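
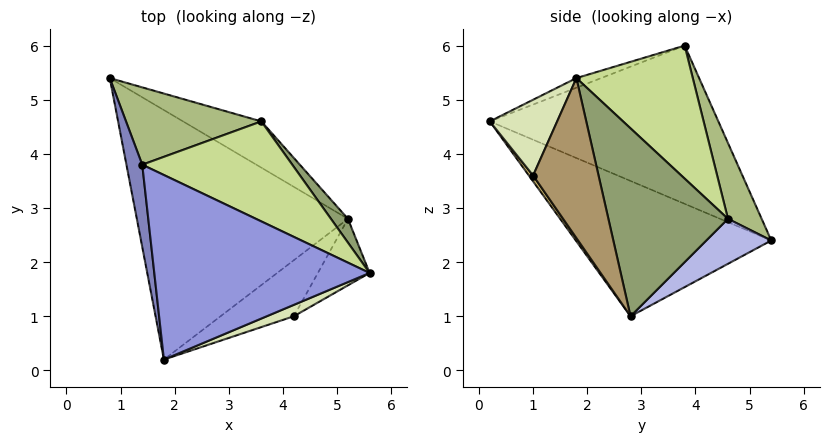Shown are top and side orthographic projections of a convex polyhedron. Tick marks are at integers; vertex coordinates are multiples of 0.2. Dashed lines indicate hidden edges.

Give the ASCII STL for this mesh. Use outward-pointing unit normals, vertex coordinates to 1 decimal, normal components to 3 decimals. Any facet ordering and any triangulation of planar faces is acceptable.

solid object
 facet normal -0.490 -0.418 -0.765
  outer loop
   vertex 5.2 2.8 1.0
   vertex 1.8 0.2 4.6
   vertex 0.8 5.4 2.4
  endloop
 endfacet
 facet normal -0.984 -0.148 0.098
  outer loop
   vertex 1.4 3.8 6.0
   vertex 0.8 5.4 2.4
   vertex 1.8 0.2 4.6
  endloop
 endfacet
 facet normal -0.042 -0.366 0.930
  outer loop
   vertex 1.4 3.8 6.0
   vertex 1.8 0.2 4.6
   vertex 5.6 1.8 5.4
  endloop
 endfacet
 facet normal 0.302 0.795 -0.526
  outer loop
   vertex 3.6 4.6 2.8
   vertex 5.2 2.8 1.0
   vertex 0.8 5.4 2.4
  endloop
 endfacet
 facet normal 0.780 0.622 0.071
  outer loop
   vertex 3.6 4.6 2.8
   vertex 5.6 1.8 5.4
   vertex 5.2 2.8 1.0
  endloop
 endfacet
 facet normal 0.206 0.906 0.368
  outer loop
   vertex 3.6 4.6 2.8
   vertex 0.8 5.4 2.4
   vertex 1.4 3.8 6.0
  endloop
 endfacet
 facet normal 0.431 0.760 0.486
  outer loop
   vertex 3.6 4.6 2.8
   vertex 1.4 3.8 6.0
   vertex 5.6 1.8 5.4
  endloop
 endfacet
 facet normal 0.362 -0.923 0.129
  outer loop
   vertex 4.2 1.0 3.6
   vertex 5.6 1.8 5.4
   vertex 1.8 0.2 4.6
  endloop
 endfacet
 facet normal 0.682 -0.697 -0.220
  outer loop
   vertex 4.2 1.0 3.6
   vertex 5.2 2.8 1.0
   vertex 5.6 1.8 5.4
  endloop
 endfacet
 facet normal 0.044 -0.829 -0.557
  outer loop
   vertex 4.2 1.0 3.6
   vertex 1.8 0.2 4.6
   vertex 5.2 2.8 1.0
  endloop
 endfacet
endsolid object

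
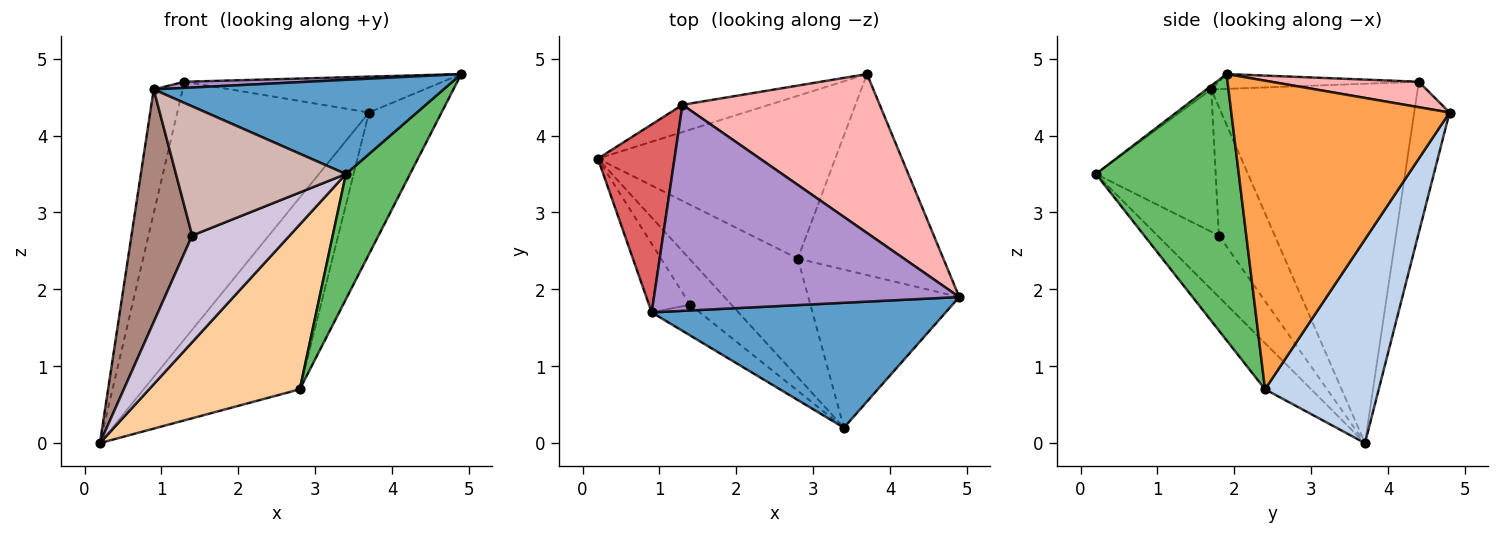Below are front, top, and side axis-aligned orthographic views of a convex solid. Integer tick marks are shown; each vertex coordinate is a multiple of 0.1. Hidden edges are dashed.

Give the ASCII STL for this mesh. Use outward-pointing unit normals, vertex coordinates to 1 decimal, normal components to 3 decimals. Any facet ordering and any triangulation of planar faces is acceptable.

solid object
 facet normal -0.010 -0.602 0.798
  outer loop
   vertex 0.9 1.7 4.6
   vertex 3.4 0.2 3.5
   vertex 4.9 1.9 4.8
  endloop
 endfacet
 facet normal 0.486 0.666 -0.566
  outer loop
   vertex 2.8 2.4 0.7
   vertex 0.2 3.7 0.0
   vertex 3.7 4.8 4.3
  endloop
 endfacet
 facet normal 0.866 0.288 -0.409
  outer loop
   vertex 2.8 2.4 0.7
   vertex 3.7 4.8 4.3
   vertex 4.9 1.9 4.8
  endloop
 endfacet
 facet normal -0.241 -0.788 -0.567
  outer loop
   vertex 2.8 2.4 0.7
   vertex 3.4 0.2 3.5
   vertex 0.2 3.7 0.0
  endloop
 endfacet
 facet normal 0.810 -0.364 -0.459
  outer loop
   vertex 2.8 2.4 0.7
   vertex 4.9 1.9 4.8
   vertex 3.4 0.2 3.5
  endloop
 endfacet
 facet normal -0.180 0.978 -0.103
  outer loop
   vertex 1.3 4.4 4.7
   vertex 3.7 4.8 4.3
   vertex 0.2 3.7 0.0
  endloop
 endfacet
 facet normal -0.969 0.136 0.207
  outer loop
   vertex 1.3 4.4 4.7
   vertex 0.2 3.7 0.0
   vertex 0.9 1.7 4.6
  endloop
 endfacet
 facet normal 0.125 0.219 0.968
  outer loop
   vertex 1.3 4.4 4.7
   vertex 4.9 1.9 4.8
   vertex 3.7 4.8 4.3
  endloop
 endfacet
 facet normal -0.048 -0.030 0.998
  outer loop
   vertex 1.3 4.4 4.7
   vertex 0.9 1.7 4.6
   vertex 4.9 1.9 4.8
  endloop
 endfacet
 facet normal -0.502 -0.796 -0.337
  outer loop
   vertex 1.4 1.8 2.7
   vertex 0.2 3.7 0.0
   vertex 3.4 0.2 3.5
  endloop
 endfacet
 facet normal -0.662 -0.719 -0.212
  outer loop
   vertex 1.4 1.8 2.7
   vertex 0.9 1.7 4.6
   vertex 0.2 3.7 0.0
  endloop
 endfacet
 facet normal -0.565 -0.802 -0.191
  outer loop
   vertex 1.4 1.8 2.7
   vertex 3.4 0.2 3.5
   vertex 0.9 1.7 4.6
  endloop
 endfacet
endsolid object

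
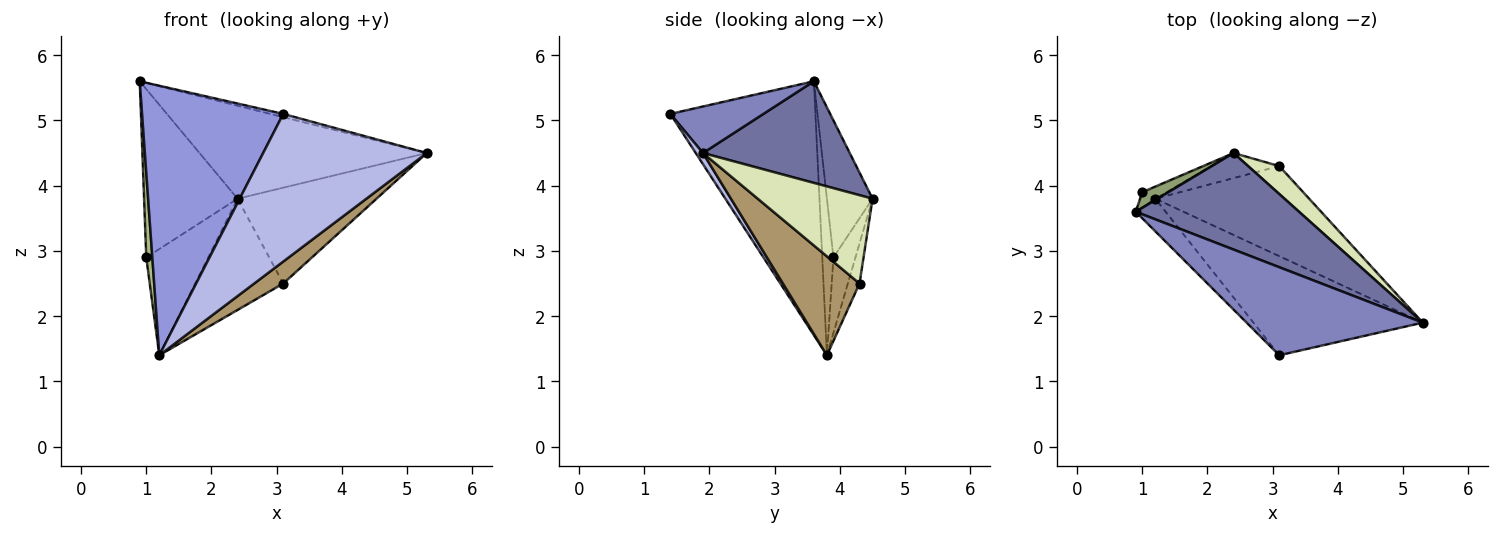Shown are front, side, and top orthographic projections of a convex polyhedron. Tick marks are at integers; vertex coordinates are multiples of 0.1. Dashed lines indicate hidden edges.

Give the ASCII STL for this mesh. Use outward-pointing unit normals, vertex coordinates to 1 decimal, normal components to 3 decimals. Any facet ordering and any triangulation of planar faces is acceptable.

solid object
 facet normal 0.409 0.633 0.657
  outer loop
   vertex 2.4 4.5 3.8
   vertex 0.9 3.6 5.6
   vertex 5.3 1.9 4.5
  endloop
 endfacet
 facet normal 0.255 0.036 0.966
  outer loop
   vertex 3.1 1.4 5.1
   vertex 5.3 1.9 4.5
   vertex 0.9 3.6 5.6
  endloop
 endfacet
 facet normal -0.714 -0.695 -0.084
  outer loop
   vertex 3.1 1.4 5.1
   vertex 0.9 3.6 5.6
   vertex 1.2 3.8 1.4
  endloop
 endfacet
 facet normal 0.037 -0.830 -0.557
  outer loop
   vertex 3.1 1.4 5.1
   vertex 1.2 3.8 1.4
   vertex 5.3 1.9 4.5
  endloop
 endfacet
 facet normal -0.437 0.895 0.083
  outer loop
   vertex 1.0 3.9 2.9
   vertex 0.9 3.6 5.6
   vertex 2.4 4.5 3.8
  endloop
 endfacet
 facet normal -0.876 -0.475 -0.085
  outer loop
   vertex 1.0 3.9 2.9
   vertex 1.2 3.8 1.4
   vertex 0.9 3.6 5.6
  endloop
 endfacet
 facet normal -0.333 0.937 -0.107
  outer loop
   vertex 1.0 3.9 2.9
   vertex 2.4 4.5 3.8
   vertex 1.2 3.8 1.4
  endloop
 endfacet
 facet normal 0.622 0.752 0.219
  outer loop
   vertex 3.1 4.3 2.5
   vertex 2.4 4.5 3.8
   vertex 5.3 1.9 4.5
  endloop
 endfacet
 facet normal 0.530 -0.201 -0.824
  outer loop
   vertex 3.1 4.3 2.5
   vertex 5.3 1.9 4.5
   vertex 1.2 3.8 1.4
  endloop
 endfacet
 facet normal -0.128 0.967 -0.218
  outer loop
   vertex 3.1 4.3 2.5
   vertex 1.2 3.8 1.4
   vertex 2.4 4.5 3.8
  endloop
 endfacet
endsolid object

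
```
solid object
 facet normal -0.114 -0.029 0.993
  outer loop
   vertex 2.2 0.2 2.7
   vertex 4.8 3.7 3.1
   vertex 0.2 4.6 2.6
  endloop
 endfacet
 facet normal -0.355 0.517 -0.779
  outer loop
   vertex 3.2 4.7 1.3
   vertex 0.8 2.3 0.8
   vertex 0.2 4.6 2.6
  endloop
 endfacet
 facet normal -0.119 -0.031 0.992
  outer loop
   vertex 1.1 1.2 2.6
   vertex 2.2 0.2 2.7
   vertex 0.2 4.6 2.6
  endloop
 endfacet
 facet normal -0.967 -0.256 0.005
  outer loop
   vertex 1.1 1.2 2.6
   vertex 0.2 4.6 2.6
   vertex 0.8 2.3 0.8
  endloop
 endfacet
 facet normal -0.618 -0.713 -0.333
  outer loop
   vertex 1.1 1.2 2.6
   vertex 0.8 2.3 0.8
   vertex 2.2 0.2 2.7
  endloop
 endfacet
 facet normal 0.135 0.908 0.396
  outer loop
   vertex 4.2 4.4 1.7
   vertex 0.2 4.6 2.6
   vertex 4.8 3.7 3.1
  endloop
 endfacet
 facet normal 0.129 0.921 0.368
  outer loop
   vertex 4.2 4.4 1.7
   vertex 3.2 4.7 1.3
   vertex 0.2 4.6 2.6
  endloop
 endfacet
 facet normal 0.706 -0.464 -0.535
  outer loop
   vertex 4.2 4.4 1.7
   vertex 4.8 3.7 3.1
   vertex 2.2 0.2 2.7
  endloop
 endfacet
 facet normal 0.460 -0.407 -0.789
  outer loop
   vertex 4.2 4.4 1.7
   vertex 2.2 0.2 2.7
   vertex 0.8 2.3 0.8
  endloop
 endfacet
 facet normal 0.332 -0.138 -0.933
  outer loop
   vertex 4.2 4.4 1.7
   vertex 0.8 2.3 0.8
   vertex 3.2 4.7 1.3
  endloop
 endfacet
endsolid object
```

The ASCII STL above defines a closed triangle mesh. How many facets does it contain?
10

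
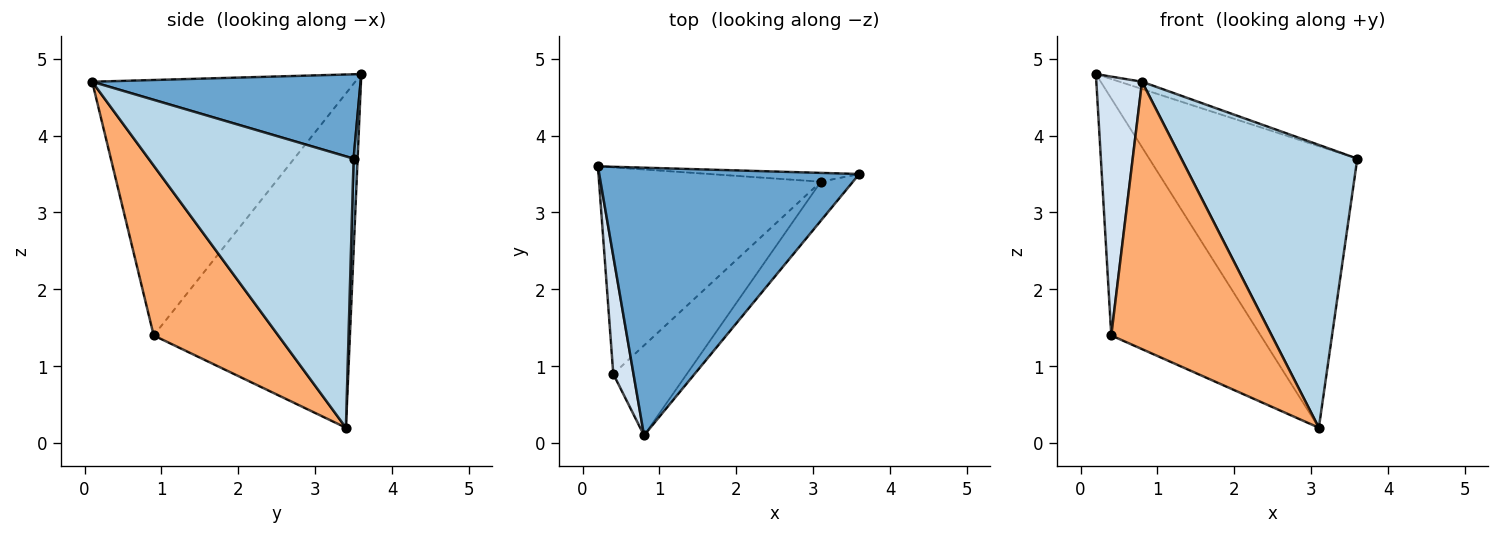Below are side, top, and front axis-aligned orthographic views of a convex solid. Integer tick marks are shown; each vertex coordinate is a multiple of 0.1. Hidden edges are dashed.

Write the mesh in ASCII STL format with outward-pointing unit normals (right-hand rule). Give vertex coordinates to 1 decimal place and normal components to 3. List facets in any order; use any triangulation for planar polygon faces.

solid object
 facet normal 0.308 0.026 0.951
  outer loop
   vertex 0.8 0.1 4.7
   vertex 3.6 3.5 3.7
   vertex 0.2 3.6 4.8
  endloop
 endfacet
 facet normal 0.019 0.999 -0.031
  outer loop
   vertex 3.1 3.4 0.2
   vertex 0.2 3.6 4.8
   vertex 3.6 3.5 3.7
  endloop
 endfacet
 facet normal 0.756 -0.649 -0.089
  outer loop
   vertex 3.1 3.4 0.2
   vertex 3.6 3.5 3.7
   vertex 0.8 0.1 4.7
  endloop
 endfacet
 facet normal -0.982 -0.171 0.078
  outer loop
   vertex 0.4 0.9 1.4
   vertex 0.8 0.1 4.7
   vertex 0.2 3.6 4.8
  endloop
 endfacet
 facet normal -0.704 0.536 -0.467
  outer loop
   vertex 0.4 0.9 1.4
   vertex 0.2 3.6 4.8
   vertex 3.1 3.4 0.2
  endloop
 endfacet
 facet normal 0.593 -0.763 -0.257
  outer loop
   vertex 0.4 0.9 1.4
   vertex 3.1 3.4 0.2
   vertex 0.8 0.1 4.7
  endloop
 endfacet
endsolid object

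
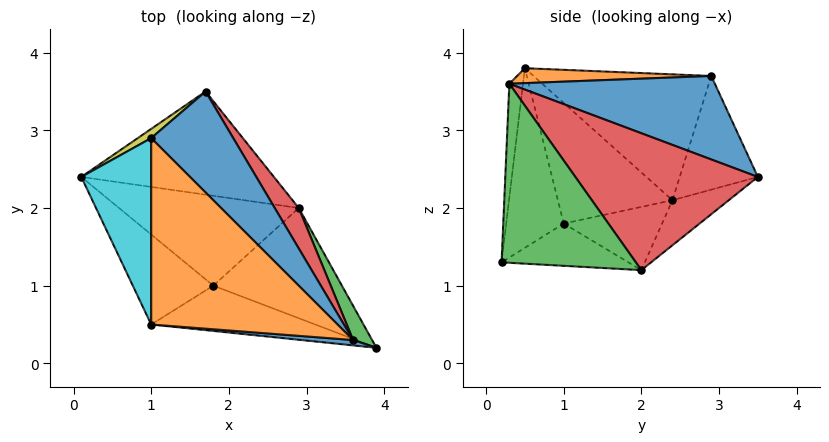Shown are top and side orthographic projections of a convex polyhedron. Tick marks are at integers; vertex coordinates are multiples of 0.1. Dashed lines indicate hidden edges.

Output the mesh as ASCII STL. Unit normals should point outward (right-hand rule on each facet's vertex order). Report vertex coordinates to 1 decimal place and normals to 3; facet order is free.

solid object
 facet normal -0.074 -0.997 0.034
  outer loop
   vertex 3.6 0.3 3.6
   vertex 1.0 0.5 3.8
   vertex 3.9 0.2 1.3
  endloop
 endfacet
 facet normal -0.196 0.512 -0.836
  outer loop
   vertex 2.9 2.0 1.2
   vertex 0.1 2.4 2.1
   vertex 1.7 3.5 2.4
  endloop
 endfacet
 facet normal 0.868 0.487 0.092
  outer loop
   vertex 2.9 2.0 1.2
   vertex 3.6 0.3 3.6
   vertex 3.9 0.2 1.3
  endloop
 endfacet
 facet normal 0.826 0.545 0.145
  outer loop
   vertex 2.9 2.0 1.2
   vertex 1.7 3.5 2.4
   vertex 3.6 0.3 3.6
  endloop
 endfacet
 facet normal -0.621 -0.665 -0.415
  outer loop
   vertex 1.8 1.0 1.8
   vertex 1.0 0.5 3.8
   vertex 0.1 2.4 2.1
  endloop
 endfacet
 facet normal -0.406 -0.835 -0.371
  outer loop
   vertex 1.8 1.0 1.8
   vertex 3.9 0.2 1.3
   vertex 1.0 0.5 3.8
  endloop
 endfacet
 facet normal -0.325 -0.197 -0.925
  outer loop
   vertex 1.8 1.0 1.8
   vertex 0.1 2.4 2.1
   vertex 2.9 2.0 1.2
  endloop
 endfacet
 facet normal -0.305 -0.221 -0.927
  outer loop
   vertex 1.8 1.0 1.8
   vertex 2.9 2.0 1.2
   vertex 3.9 0.2 1.3
  endloop
 endfacet
 facet normal -0.574 0.816 0.068
  outer loop
   vertex 1.0 2.9 3.7
   vertex 1.7 3.5 2.4
   vertex 0.1 2.4 2.1
  endloop
 endfacet
 facet normal -0.874 0.020 0.485
  outer loop
   vertex 1.0 2.9 3.7
   vertex 0.1 2.4 2.1
   vertex 1.0 0.5 3.8
  endloop
 endfacet
 facet normal 0.588 0.566 0.578
  outer loop
   vertex 1.0 2.9 3.7
   vertex 3.6 0.3 3.6
   vertex 1.7 3.5 2.4
  endloop
 endfacet
 facet normal 0.080 0.041 0.996
  outer loop
   vertex 1.0 2.9 3.7
   vertex 1.0 0.5 3.8
   vertex 3.6 0.3 3.6
  endloop
 endfacet
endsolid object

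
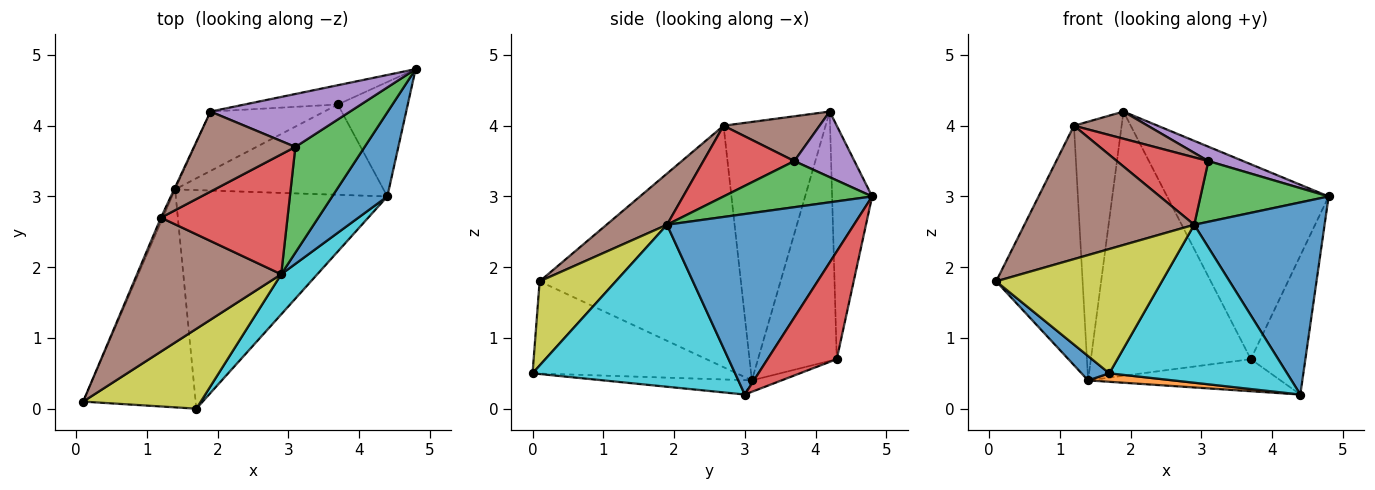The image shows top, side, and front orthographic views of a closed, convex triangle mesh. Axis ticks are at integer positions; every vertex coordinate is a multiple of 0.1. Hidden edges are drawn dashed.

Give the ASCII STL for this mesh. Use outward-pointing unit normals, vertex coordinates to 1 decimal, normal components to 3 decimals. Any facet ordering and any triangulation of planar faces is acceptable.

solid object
 facet normal 0.796 -0.555 0.243
  outer loop
   vertex 2.9 1.9 2.6
   vertex 4.4 3.0 0.2
   vertex 4.8 4.8 3.0
  endloop
 endfacet
 facet normal -0.239 0.966 -0.096
  outer loop
   vertex 3.7 4.3 0.7
   vertex 1.9 4.2 4.2
   vertex 4.8 4.8 3.0
  endloop
 endfacet
 facet normal -0.433 0.879 -0.198
  outer loop
   vertex 3.7 4.3 0.7
   vertex 1.4 3.1 0.4
   vertex 1.9 4.2 4.2
  endloop
 endfacet
 facet normal 0.700 0.551 -0.454
  outer loop
   vertex 3.7 4.3 0.7
   vertex 4.8 4.8 3.0
   vertex 4.4 3.0 0.2
  endloop
 endfacet
 facet normal -0.052 0.334 -0.941
  outer loop
   vertex 3.7 4.3 0.7
   vertex 4.4 3.0 0.2
   vertex 1.4 3.1 0.4
  endloop
 endfacet
 facet normal 0.244 -0.684 0.687
  outer loop
   vertex 1.2 2.7 4.0
   vertex 0.1 0.1 1.8
   vertex 2.9 1.9 2.6
  endloop
 endfacet
 facet normal -0.919 0.395 -0.007
  outer loop
   vertex 1.2 2.7 4.0
   vertex 1.4 3.1 0.4
   vertex 0.1 0.1 1.8
  endloop
 endfacet
 facet normal -0.906 0.423 -0.003
  outer loop
   vertex 1.2 2.7 4.0
   vertex 1.9 4.2 4.2
   vertex 1.4 3.1 0.4
  endloop
 endfacet
 facet normal 0.361 -0.785 0.504
  outer loop
   vertex 1.7 0.0 0.5
   vertex 2.9 1.9 2.6
   vertex 0.1 0.1 1.8
  endloop
 endfacet
 facet normal 0.741 -0.651 0.165
  outer loop
   vertex 1.7 0.0 0.5
   vertex 4.4 3.0 0.2
   vertex 2.9 1.9 2.6
  endloop
 endfacet
 facet normal -0.631 -0.086 -0.771
  outer loop
   vertex 1.7 0.0 0.5
   vertex 0.1 0.1 1.8
   vertex 1.4 3.1 0.4
  endloop
 endfacet
 facet normal -0.068 -0.039 -0.997
  outer loop
   vertex 1.7 0.0 0.5
   vertex 1.4 3.1 0.4
   vertex 4.4 3.0 0.2
  endloop
 endfacet
 facet normal 0.500 -0.431 0.751
  outer loop
   vertex 3.1 3.7 3.5
   vertex 2.9 1.9 2.6
   vertex 4.8 4.8 3.0
  endloop
 endfacet
 facet normal 0.438 -0.440 0.784
  outer loop
   vertex 3.1 3.7 3.5
   vertex 1.2 2.7 4.0
   vertex 2.9 1.9 2.6
  endloop
 endfacet
 facet normal 0.413 -0.239 0.879
  outer loop
   vertex 3.1 3.7 3.5
   vertex 4.8 4.8 3.0
   vertex 1.9 4.2 4.2
  endloop
 endfacet
 facet normal 0.386 -0.297 0.874
  outer loop
   vertex 3.1 3.7 3.5
   vertex 1.9 4.2 4.2
   vertex 1.2 2.7 4.0
  endloop
 endfacet
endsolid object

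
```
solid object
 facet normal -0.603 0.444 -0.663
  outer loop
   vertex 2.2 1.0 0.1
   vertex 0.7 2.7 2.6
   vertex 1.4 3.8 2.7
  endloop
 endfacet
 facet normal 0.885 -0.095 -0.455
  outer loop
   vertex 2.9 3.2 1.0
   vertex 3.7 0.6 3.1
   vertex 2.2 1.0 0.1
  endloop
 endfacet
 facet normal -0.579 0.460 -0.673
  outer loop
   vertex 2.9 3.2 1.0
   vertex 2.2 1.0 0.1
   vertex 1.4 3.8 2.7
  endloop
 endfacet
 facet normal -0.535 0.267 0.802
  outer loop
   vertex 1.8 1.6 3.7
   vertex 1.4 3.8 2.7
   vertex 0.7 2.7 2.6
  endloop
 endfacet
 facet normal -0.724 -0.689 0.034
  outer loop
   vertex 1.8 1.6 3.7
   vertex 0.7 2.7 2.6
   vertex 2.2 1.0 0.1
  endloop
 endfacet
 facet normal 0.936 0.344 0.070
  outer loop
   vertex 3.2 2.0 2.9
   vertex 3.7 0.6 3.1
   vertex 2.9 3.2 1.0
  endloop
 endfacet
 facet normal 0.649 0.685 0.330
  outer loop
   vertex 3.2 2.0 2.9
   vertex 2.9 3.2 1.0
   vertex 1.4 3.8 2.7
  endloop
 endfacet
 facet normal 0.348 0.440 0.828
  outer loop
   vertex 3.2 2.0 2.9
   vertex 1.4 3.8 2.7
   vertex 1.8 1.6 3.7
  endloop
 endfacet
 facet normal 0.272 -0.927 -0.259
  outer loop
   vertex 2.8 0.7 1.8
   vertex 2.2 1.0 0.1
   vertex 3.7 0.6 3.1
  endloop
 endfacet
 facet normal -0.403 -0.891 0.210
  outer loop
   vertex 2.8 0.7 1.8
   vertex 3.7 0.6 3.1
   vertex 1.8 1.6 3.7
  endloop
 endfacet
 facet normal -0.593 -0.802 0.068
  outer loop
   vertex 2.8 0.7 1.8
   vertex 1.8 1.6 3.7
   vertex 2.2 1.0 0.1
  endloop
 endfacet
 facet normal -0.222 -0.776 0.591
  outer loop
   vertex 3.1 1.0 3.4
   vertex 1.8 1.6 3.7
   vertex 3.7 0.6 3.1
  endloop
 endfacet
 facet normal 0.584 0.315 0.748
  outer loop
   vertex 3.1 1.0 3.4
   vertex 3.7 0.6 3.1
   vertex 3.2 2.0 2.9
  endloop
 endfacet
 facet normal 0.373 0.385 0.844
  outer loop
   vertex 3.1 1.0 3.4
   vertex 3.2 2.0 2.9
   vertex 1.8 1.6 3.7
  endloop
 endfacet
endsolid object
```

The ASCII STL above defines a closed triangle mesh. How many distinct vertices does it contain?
9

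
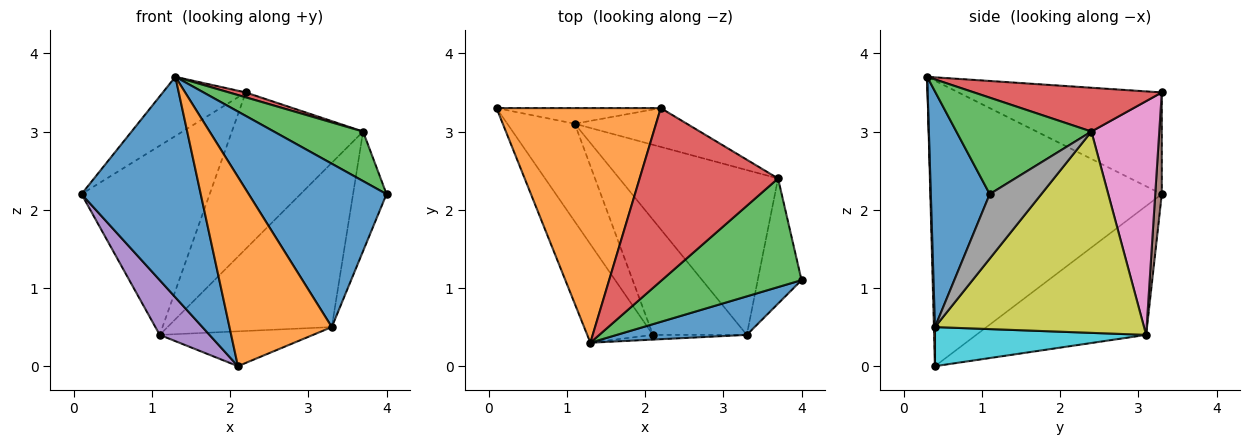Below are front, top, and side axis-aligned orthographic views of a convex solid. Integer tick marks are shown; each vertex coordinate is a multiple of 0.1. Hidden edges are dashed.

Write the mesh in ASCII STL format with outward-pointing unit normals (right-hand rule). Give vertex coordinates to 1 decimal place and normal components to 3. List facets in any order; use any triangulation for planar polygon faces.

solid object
 facet normal -0.871 -0.449 -0.200
  outer loop
   vertex 2.1 0.4 0.0
   vertex 1.3 0.3 3.7
   vertex 0.1 3.3 2.2
  endloop
 endfacet
 facet normal -0.515 0.210 0.831
  outer loop
   vertex 2.2 3.3 3.5
   vertex 0.1 3.3 2.2
   vertex 1.3 0.3 3.7
  endloop
 endfacet
 facet normal 0.532 -0.351 0.770
  outer loop
   vertex 3.7 2.4 3.0
   vertex 1.3 0.3 3.7
   vertex 4.0 1.1 2.2
  endloop
 endfacet
 facet normal 0.302 -0.027 0.953
  outer loop
   vertex 3.7 2.4 3.0
   vertex 2.2 3.3 3.5
   vertex 1.3 0.3 3.7
  endloop
 endfacet
 facet normal -0.858 -0.251 -0.449
  outer loop
   vertex 1.1 3.1 0.4
   vertex 2.1 0.4 0.0
   vertex 0.1 3.3 2.2
  endloop
 endfacet
 facet normal 0.051 0.995 -0.082
  outer loop
   vertex 1.1 3.1 0.4
   vertex 0.1 3.3 2.2
   vertex 2.2 3.3 3.5
  endloop
 endfacet
 facet normal 0.449 0.867 -0.215
  outer loop
   vertex 1.1 3.1 0.4
   vertex 2.2 3.3 3.5
   vertex 3.7 2.4 3.0
  endloop
 endfacet
 facet normal 0.729 0.473 -0.495
  outer loop
   vertex 3.3 0.4 0.5
   vertex 3.7 2.4 3.0
   vertex 4.0 1.1 2.2
  endloop
 endfacet
 facet normal 0.668 0.525 -0.527
  outer loop
   vertex 3.3 0.4 0.5
   vertex 1.1 3.1 0.4
   vertex 3.7 2.4 3.0
  endloop
 endfacet
 facet normal 0.370 0.269 -0.889
  outer loop
   vertex 3.3 0.4 0.5
   vertex 2.1 0.4 0.0
   vertex 1.1 3.1 0.4
  endloop
 endfacet
 facet normal 0.384 -0.899 0.212
  outer loop
   vertex 3.3 0.4 0.5
   vertex 4.0 1.1 2.2
   vertex 1.3 0.3 3.7
  endloop
 endfacet
 facet normal 0.010 -1.000 -0.025
  outer loop
   vertex 3.3 0.4 0.5
   vertex 1.3 0.3 3.7
   vertex 2.1 0.4 0.0
  endloop
 endfacet
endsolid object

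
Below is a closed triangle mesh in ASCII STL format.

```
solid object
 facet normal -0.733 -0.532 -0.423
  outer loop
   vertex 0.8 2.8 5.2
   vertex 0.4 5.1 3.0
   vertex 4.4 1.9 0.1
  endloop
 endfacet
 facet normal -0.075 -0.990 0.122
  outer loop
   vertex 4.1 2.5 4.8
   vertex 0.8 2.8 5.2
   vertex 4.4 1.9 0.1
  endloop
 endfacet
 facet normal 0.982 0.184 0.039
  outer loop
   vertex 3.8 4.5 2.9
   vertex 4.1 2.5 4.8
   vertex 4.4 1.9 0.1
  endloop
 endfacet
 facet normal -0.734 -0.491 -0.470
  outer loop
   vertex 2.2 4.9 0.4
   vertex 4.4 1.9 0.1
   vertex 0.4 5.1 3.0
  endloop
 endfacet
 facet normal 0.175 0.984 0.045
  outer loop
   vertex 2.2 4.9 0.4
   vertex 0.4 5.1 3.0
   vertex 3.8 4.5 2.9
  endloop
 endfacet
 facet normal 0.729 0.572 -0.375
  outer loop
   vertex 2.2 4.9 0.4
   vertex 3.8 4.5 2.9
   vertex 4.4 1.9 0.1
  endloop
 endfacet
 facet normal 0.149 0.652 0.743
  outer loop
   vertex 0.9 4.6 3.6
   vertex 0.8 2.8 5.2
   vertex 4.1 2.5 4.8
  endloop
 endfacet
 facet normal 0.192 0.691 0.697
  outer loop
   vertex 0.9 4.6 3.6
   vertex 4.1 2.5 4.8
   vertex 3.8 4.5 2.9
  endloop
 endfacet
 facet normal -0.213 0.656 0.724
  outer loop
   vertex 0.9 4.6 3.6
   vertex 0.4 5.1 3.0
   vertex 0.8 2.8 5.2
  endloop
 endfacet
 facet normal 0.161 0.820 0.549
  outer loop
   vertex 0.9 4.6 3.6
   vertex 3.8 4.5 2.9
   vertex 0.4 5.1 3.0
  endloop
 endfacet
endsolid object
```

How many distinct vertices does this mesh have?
7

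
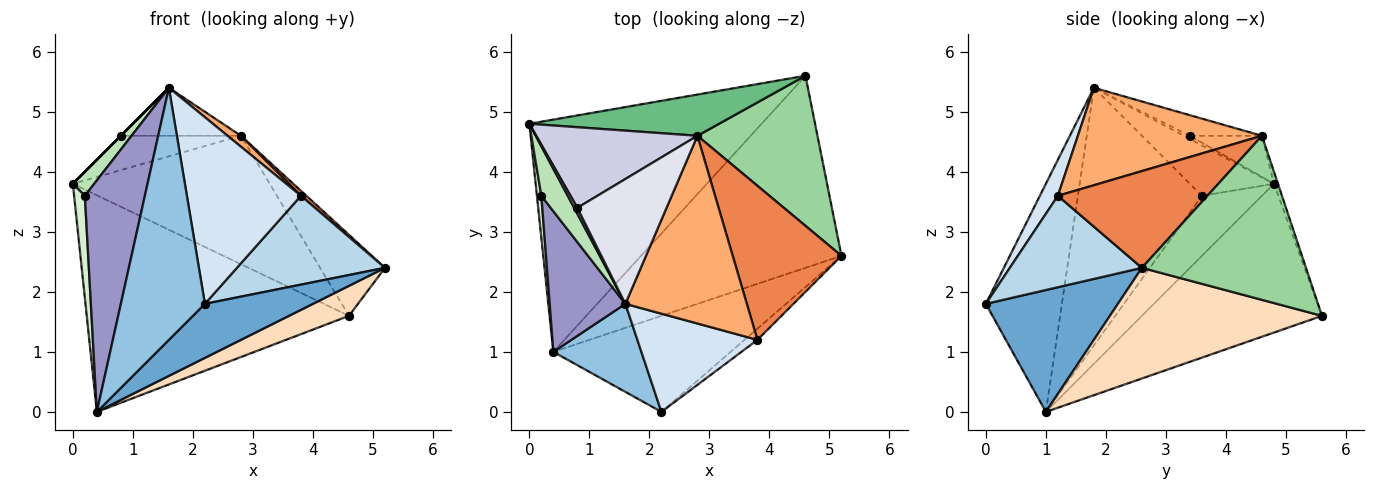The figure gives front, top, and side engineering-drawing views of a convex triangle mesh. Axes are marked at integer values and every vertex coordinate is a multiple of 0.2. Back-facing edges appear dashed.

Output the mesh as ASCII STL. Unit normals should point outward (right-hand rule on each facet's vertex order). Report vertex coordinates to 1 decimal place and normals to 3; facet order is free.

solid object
 facet normal 0.514 -0.421 -0.748
  outer loop
   vertex 0.4 1.0 0.0
   vertex 5.2 2.6 2.4
   vertex 2.2 0.0 1.8
  endloop
 endfacet
 facet normal -0.649 -0.718 0.251
  outer loop
   vertex 0.4 1.0 0.0
   vertex 2.2 0.0 1.8
   vertex 1.6 1.8 5.4
  endloop
 endfacet
 facet normal 0.663 -0.743 -0.094
  outer loop
   vertex 3.8 1.2 3.6
   vertex 2.2 0.0 1.8
   vertex 5.2 2.6 2.4
  endloop
 endfacet
 facet normal 0.138 -0.876 0.461
  outer loop
   vertex 3.8 1.2 3.6
   vertex 1.6 1.8 5.4
   vertex 2.2 0.0 1.8
  endloop
 endfacet
 facet normal 0.664 -0.024 0.747
  outer loop
   vertex 3.8 1.2 3.6
   vertex 5.2 2.6 2.4
   vertex 2.8 4.6 4.6
  endloop
 endfacet
 facet normal 0.625 -0.045 0.779
  outer loop
   vertex 3.8 1.2 3.6
   vertex 2.8 4.6 4.6
   vertex 1.6 1.8 5.4
  endloop
 endfacet
 facet normal -0.424 0.618 -0.662
  outer loop
   vertex 4.6 5.6 1.6
   vertex 0.4 1.0 0.0
   vertex 0.0 4.8 3.8
  endloop
 endfacet
 facet normal 0.479 -0.136 -0.867
  outer loop
   vertex 4.6 5.6 1.6
   vertex 5.2 2.6 2.4
   vertex 0.4 1.0 0.0
  endloop
 endfacet
 facet normal -0.019 0.952 0.306
  outer loop
   vertex 4.6 5.6 1.6
   vertex 0.0 4.8 3.8
   vertex 2.8 4.6 4.6
  endloop
 endfacet
 facet normal 0.769 0.304 0.563
  outer loop
   vertex 4.6 5.6 1.6
   vertex 2.8 4.6 4.6
   vertex 5.2 2.6 2.4
  endloop
 endfacet
 facet normal -0.864 -0.219 0.453
  outer loop
   vertex 0.2 3.6 3.6
   vertex 1.6 1.8 5.4
   vertex 0.0 4.8 3.8
  endloop
 endfacet
 facet normal -0.982 -0.176 0.072
  outer loop
   vertex 0.2 3.6 3.6
   vertex 0.0 4.8 3.8
   vertex 0.4 1.0 0.0
  endloop
 endfacet
 facet normal -0.870 -0.421 0.256
  outer loop
   vertex 0.2 3.6 3.6
   vertex 0.4 1.0 0.0
   vertex 1.6 1.8 5.4
  endloop
 endfacet
 facet normal -0.707 0.000 0.707
  outer loop
   vertex 0.8 3.4 4.6
   vertex 0.0 4.8 3.8
   vertex 1.6 1.8 5.4
  endloop
 endfacet
 facet normal -0.229 0.381 0.896
  outer loop
   vertex 0.8 3.4 4.6
   vertex 2.8 4.6 4.6
   vertex 0.0 4.8 3.8
  endloop
 endfacet
 facet normal -0.211 0.351 0.912
  outer loop
   vertex 0.8 3.4 4.6
   vertex 1.6 1.8 5.4
   vertex 2.8 4.6 4.6
  endloop
 endfacet
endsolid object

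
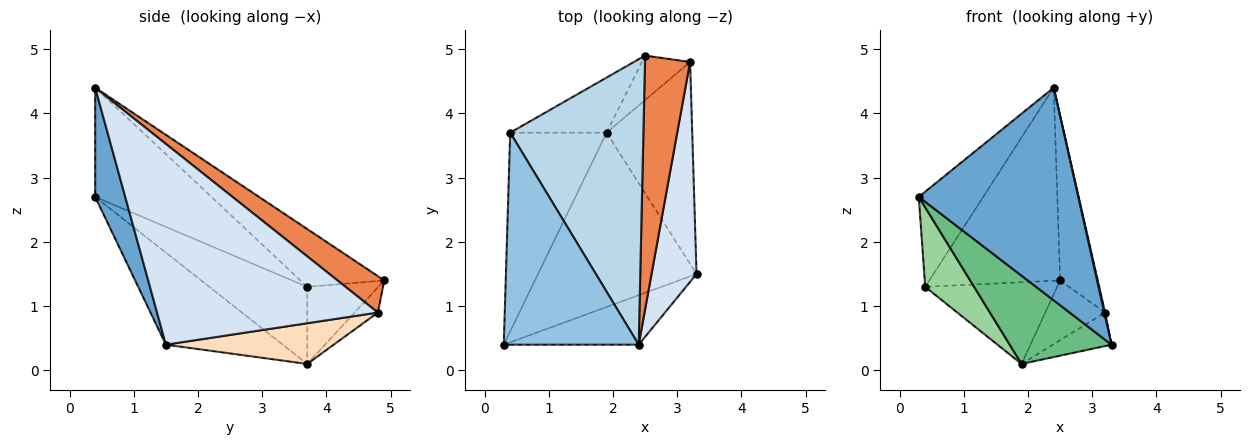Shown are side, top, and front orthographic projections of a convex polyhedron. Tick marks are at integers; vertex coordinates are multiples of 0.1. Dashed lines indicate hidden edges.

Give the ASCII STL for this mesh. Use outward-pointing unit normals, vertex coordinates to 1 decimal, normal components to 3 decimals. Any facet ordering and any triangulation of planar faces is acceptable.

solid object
 facet normal 0.180 -0.958 -0.223
  outer loop
   vertex 2.4 0.4 4.4
   vertex 0.3 0.4 2.7
   vertex 3.3 1.5 0.4
  endloop
 endfacet
 facet normal -0.594 0.329 0.734
  outer loop
   vertex 0.4 3.7 1.3
   vertex 0.3 0.4 2.7
   vertex 2.4 0.4 4.4
  endloop
 endfacet
 facet normal -0.338 0.527 0.779
  outer loop
   vertex 0.4 3.7 1.3
   vertex 2.4 0.4 4.4
   vertex 2.5 4.9 1.4
  endloop
 endfacet
 facet normal 0.976 -0.004 0.219
  outer loop
   vertex 3.2 4.8 0.9
   vertex 2.4 0.4 4.4
   vertex 3.3 1.5 0.4
  endloop
 endfacet
 facet normal 0.561 0.451 0.695
  outer loop
   vertex 3.2 4.8 0.9
   vertex 2.5 4.9 1.4
   vertex 2.4 0.4 4.4
  endloop
 endfacet
 facet normal -0.408 0.757 -0.510
  outer loop
   vertex 1.9 3.7 0.1
   vertex 0.4 3.7 1.3
   vertex 2.5 4.9 1.4
  endloop
 endfacet
 facet normal -0.298 0.766 -0.570
  outer loop
   vertex 1.9 3.7 0.1
   vertex 2.5 4.9 1.4
   vertex 3.2 4.8 0.9
  endloop
 endfacet
 facet normal 0.424 0.148 -0.893
  outer loop
   vertex 1.9 3.7 0.1
   vertex 3.2 4.8 0.9
   vertex 3.3 1.5 0.4
  endloop
 endfacet
 facet normal -0.460 -0.401 -0.792
  outer loop
   vertex 1.9 3.7 0.1
   vertex 3.3 1.5 0.4
   vertex 0.3 0.4 2.7
  endloop
 endfacet
 facet normal -0.596 -0.298 -0.745
  outer loop
   vertex 1.9 3.7 0.1
   vertex 0.3 0.4 2.7
   vertex 0.4 3.7 1.3
  endloop
 endfacet
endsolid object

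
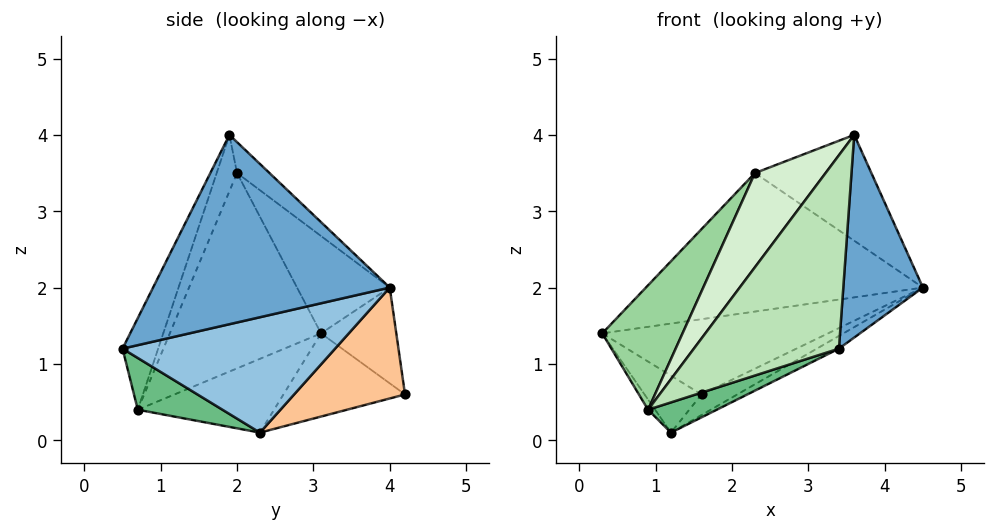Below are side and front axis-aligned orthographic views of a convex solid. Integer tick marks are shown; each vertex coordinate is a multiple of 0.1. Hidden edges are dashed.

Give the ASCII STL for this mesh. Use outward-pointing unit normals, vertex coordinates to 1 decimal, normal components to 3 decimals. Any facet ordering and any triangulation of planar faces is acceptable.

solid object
 facet normal 0.944 -0.318 0.091
  outer loop
   vertex 3.6 1.9 4.0
   vertex 3.4 0.5 1.2
   vertex 4.5 4.0 2.0
  endloop
 endfacet
 facet normal 0.479 0.050 -0.876
  outer loop
   vertex 1.2 2.3 0.1
   vertex 4.5 4.0 2.0
   vertex 3.4 0.5 1.2
  endloop
 endfacet
 facet normal -0.248 0.741 0.624
  outer loop
   vertex 2.3 2.0 3.5
   vertex 4.5 4.0 2.0
   vertex 0.3 3.1 1.4
  endloop
 endfacet
 facet normal -0.200 0.719 0.665
  outer loop
   vertex 2.3 2.0 3.5
   vertex 3.6 1.9 4.0
   vertex 4.5 4.0 2.0
  endloop
 endfacet
 facet normal -0.248 0.744 0.620
  outer loop
   vertex 1.6 4.2 0.6
   vertex 0.3 3.1 1.4
   vertex 4.5 4.0 2.0
  endloop
 endfacet
 facet normal -0.677 0.317 -0.664
  outer loop
   vertex 1.6 4.2 0.6
   vertex 1.2 2.3 0.1
   vertex 0.3 3.1 1.4
  endloop
 endfacet
 facet normal 0.438 0.141 -0.888
  outer loop
   vertex 1.6 4.2 0.6
   vertex 4.5 4.0 2.0
   vertex 1.2 2.3 0.1
  endloop
 endfacet
 facet normal -0.809 0.042 -0.586
  outer loop
   vertex 0.9 0.7 0.4
   vertex 0.3 3.1 1.4
   vertex 1.2 2.3 0.1
  endloop
 endfacet
 facet normal 0.280 -0.227 -0.933
  outer loop
   vertex 0.9 0.7 0.4
   vertex 1.2 2.3 0.1
   vertex 3.4 0.5 1.2
  endloop
 endfacet
 facet normal -0.759 -0.403 0.512
  outer loop
   vertex 0.9 0.7 0.4
   vertex 2.3 2.0 3.5
   vertex 0.3 3.1 1.4
  endloop
 endfacet
 facet normal -0.213 -0.868 0.449
  outer loop
   vertex 0.9 0.7 0.4
   vertex 3.4 0.5 1.2
   vertex 3.6 1.9 4.0
  endloop
 endfacet
 facet normal -0.245 -0.850 0.467
  outer loop
   vertex 0.9 0.7 0.4
   vertex 3.6 1.9 4.0
   vertex 2.3 2.0 3.5
  endloop
 endfacet
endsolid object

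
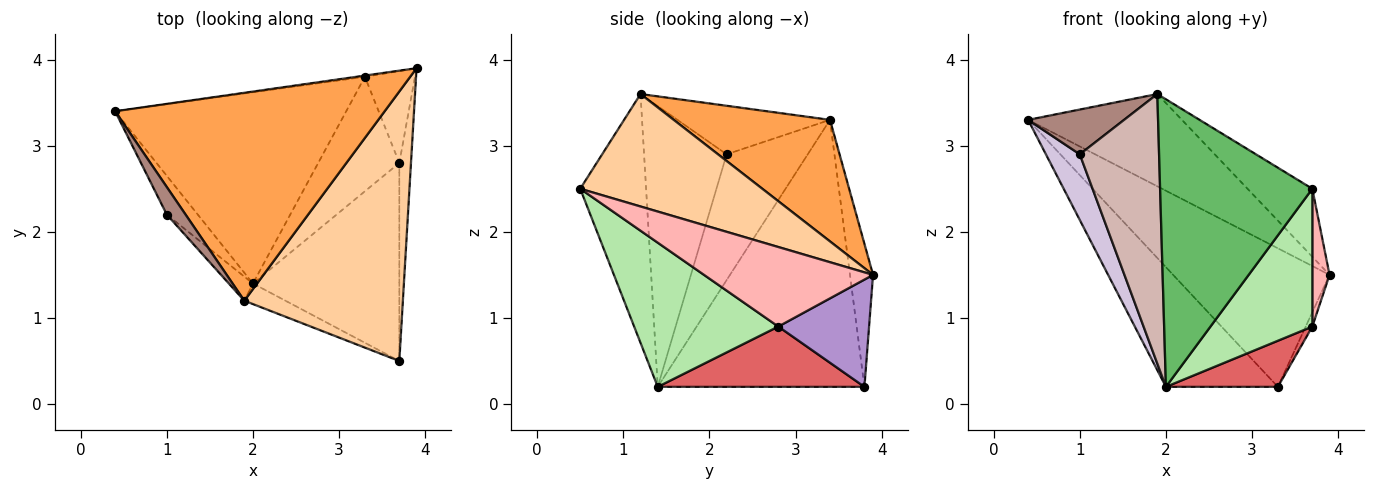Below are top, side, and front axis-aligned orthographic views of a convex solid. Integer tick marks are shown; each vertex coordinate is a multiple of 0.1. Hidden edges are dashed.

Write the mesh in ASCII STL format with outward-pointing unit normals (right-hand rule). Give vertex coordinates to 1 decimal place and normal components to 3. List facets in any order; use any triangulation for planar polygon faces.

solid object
 facet normal -0.146 0.989 -0.009
  outer loop
   vertex 3.3 3.8 0.2
   vertex 0.4 3.4 3.3
   vertex 3.9 3.9 1.5
  endloop
 endfacet
 facet normal -0.700 0.379 -0.606
  outer loop
   vertex 3.3 3.8 0.2
   vertex 2.0 1.4 0.2
   vertex 0.4 3.4 3.3
  endloop
 endfacet
 facet normal 0.381 0.375 0.845
  outer loop
   vertex 1.9 1.2 3.6
   vertex 3.9 3.9 1.5
   vertex 0.4 3.4 3.3
  endloop
 endfacet
 facet normal 0.567 0.202 0.799
  outer loop
   vertex 1.9 1.2 3.6
   vertex 3.7 0.5 2.5
   vertex 3.9 3.9 1.5
  endloop
 endfacet
 facet normal -0.396 -0.916 -0.066
  outer loop
   vertex 1.9 1.2 3.6
   vertex 2.0 1.4 0.2
   vertex 3.7 0.5 2.5
  endloop
 endfacet
 facet normal 0.629 -0.444 -0.638
  outer loop
   vertex 3.7 2.8 0.9
   vertex 3.7 0.5 2.5
   vertex 2.0 1.4 0.2
  endloop
 endfacet
 facet normal 0.568 -0.307 -0.764
  outer loop
   vertex 3.7 2.8 0.9
   vertex 2.0 1.4 0.2
   vertex 3.3 3.8 0.2
  endloop
 endfacet
 facet normal 0.984 -0.100 -0.144
  outer loop
   vertex 3.7 2.8 0.9
   vertex 3.9 3.9 1.5
   vertex 3.7 0.5 2.5
  endloop
 endfacet
 facet normal 0.904 0.066 -0.422
  outer loop
   vertex 3.7 2.8 0.9
   vertex 3.3 3.8 0.2
   vertex 3.9 3.9 1.5
  endloop
 endfacet
 facet normal -0.900 -0.376 -0.222
  outer loop
   vertex 1.0 2.2 2.9
   vertex 0.4 3.4 3.3
   vertex 2.0 1.4 0.2
  endloop
 endfacet
 facet normal -0.804 -0.506 0.311
  outer loop
   vertex 1.0 2.2 2.9
   vertex 1.9 1.2 3.6
   vertex 0.4 3.4 3.3
  endloop
 endfacet
 facet normal -0.720 -0.691 -0.062
  outer loop
   vertex 1.0 2.2 2.9
   vertex 2.0 1.4 0.2
   vertex 1.9 1.2 3.6
  endloop
 endfacet
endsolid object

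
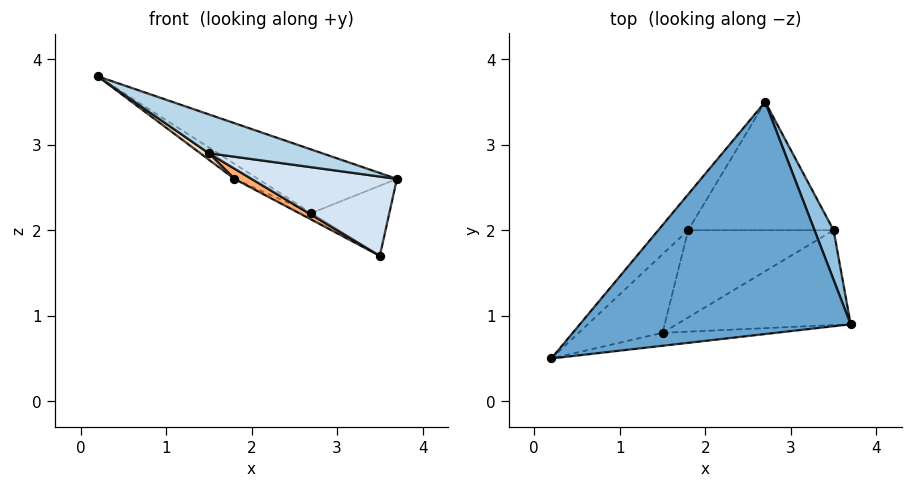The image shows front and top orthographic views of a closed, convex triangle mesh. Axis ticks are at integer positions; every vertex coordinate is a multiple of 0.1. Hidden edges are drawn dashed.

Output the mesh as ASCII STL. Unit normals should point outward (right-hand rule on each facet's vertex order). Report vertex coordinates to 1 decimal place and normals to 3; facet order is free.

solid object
 facet normal 0.288 0.253 0.924
  outer loop
   vertex 2.7 3.5 2.2
   vertex 0.2 0.5 3.8
   vertex 3.7 0.9 2.6
  endloop
 endfacet
 facet normal 0.884 0.382 0.270
  outer loop
   vertex 3.5 2.0 1.7
   vertex 2.7 3.5 2.2
   vertex 3.7 0.9 2.6
  endloop
 endfacet
 facet normal 0.000 -0.949 -0.316
  outer loop
   vertex 1.5 0.8 2.9
   vertex 3.7 0.9 2.6
   vertex 0.2 0.5 3.8
  endloop
 endfacet
 facet normal -0.075 -0.640 -0.765
  outer loop
   vertex 1.5 0.8 2.9
   vertex 3.5 2.0 1.7
   vertex 3.7 0.9 2.6
  endloop
 endfacet
 facet normal -0.467 0.045 -0.883
  outer loop
   vertex 1.8 2.0 2.6
   vertex 2.7 3.5 2.2
   vertex 3.5 2.0 1.7
  endloop
 endfacet
 facet normal -0.465 -0.103 -0.879
  outer loop
   vertex 1.8 2.0 2.6
   vertex 3.5 2.0 1.7
   vertex 1.5 0.8 2.9
  endloop
 endfacet
 facet normal -0.725 0.266 -0.635
  outer loop
   vertex 1.8 2.0 2.6
   vertex 0.2 0.5 3.8
   vertex 2.7 3.5 2.2
  endloop
 endfacet
 facet normal -0.557 -0.068 -0.828
  outer loop
   vertex 1.8 2.0 2.6
   vertex 1.5 0.8 2.9
   vertex 0.2 0.5 3.8
  endloop
 endfacet
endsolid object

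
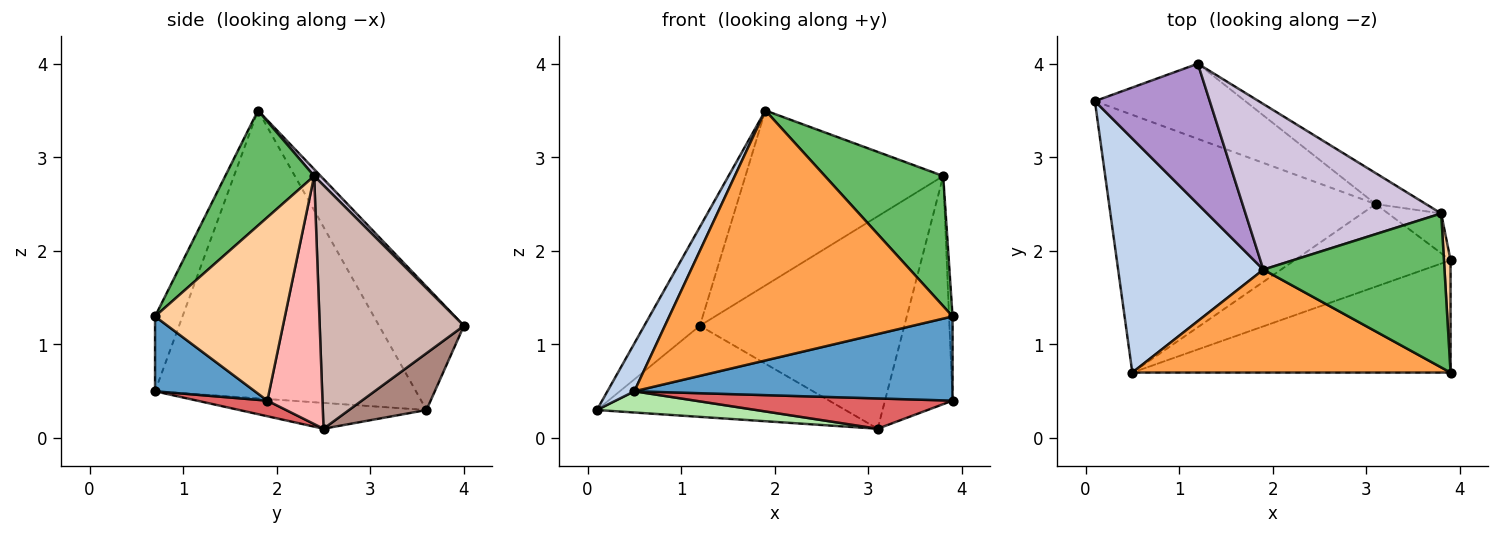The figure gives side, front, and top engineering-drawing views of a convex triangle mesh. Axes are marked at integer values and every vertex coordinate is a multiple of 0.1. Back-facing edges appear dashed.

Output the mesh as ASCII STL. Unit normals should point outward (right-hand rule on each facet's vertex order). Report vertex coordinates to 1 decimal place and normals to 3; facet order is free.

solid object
 facet normal 0.185 -0.590 -0.786
  outer loop
   vertex 0.5 0.7 0.5
   vertex 3.9 1.9 0.4
   vertex 3.9 0.7 1.3
  endloop
 endfacet
 facet normal -0.889 -0.092 0.449
  outer loop
   vertex 0.5 0.7 0.5
   vertex 1.9 1.8 3.5
   vertex 0.1 3.6 0.3
  endloop
 endfacet
 facet normal -0.089 -0.921 0.379
  outer loop
   vertex 0.5 0.7 0.5
   vertex 3.9 0.7 1.3
   vertex 1.9 1.8 3.5
  endloop
 endfacet
 facet normal 0.999 0.027 0.036
  outer loop
   vertex 3.8 2.4 2.8
   vertex 3.9 0.7 1.3
   vertex 3.9 1.9 0.4
  endloop
 endfacet
 facet normal 0.437 -0.581 0.687
  outer loop
   vertex 3.8 2.4 2.8
   vertex 1.9 1.8 3.5
   vertex 3.9 0.7 1.3
  endloop
 endfacet
 facet normal -0.096 -0.082 -0.992
  outer loop
   vertex 3.1 2.5 0.1
   vertex 0.5 0.7 0.5
   vertex 0.1 3.6 0.3
  endloop
 endfacet
 facet normal 0.093 -0.343 -0.935
  outer loop
   vertex 3.1 2.5 0.1
   vertex 3.9 1.9 0.4
   vertex 0.5 0.7 0.5
  endloop
 endfacet
 facet normal 0.626 0.768 -0.134
  outer loop
   vertex 3.1 2.5 0.1
   vertex 3.8 2.4 2.8
   vertex 3.9 1.9 0.4
  endloop
 endfacet
 facet normal -0.660 0.432 0.614
  outer loop
   vertex 1.2 4.0 1.2
   vertex 0.1 3.6 0.3
   vertex 1.9 1.8 3.5
  endloop
 endfacet
 facet normal 0.024 0.726 0.687
  outer loop
   vertex 1.2 4.0 1.2
   vertex 1.9 1.8 3.5
   vertex 3.8 2.4 2.8
  endloop
 endfacet
 facet normal 0.234 0.750 -0.619
  outer loop
   vertex 1.2 4.0 1.2
   vertex 3.1 2.5 0.1
   vertex 0.1 3.6 0.3
  endloop
 endfacet
 facet normal 0.572 0.812 -0.118
  outer loop
   vertex 1.2 4.0 1.2
   vertex 3.8 2.4 2.8
   vertex 3.1 2.5 0.1
  endloop
 endfacet
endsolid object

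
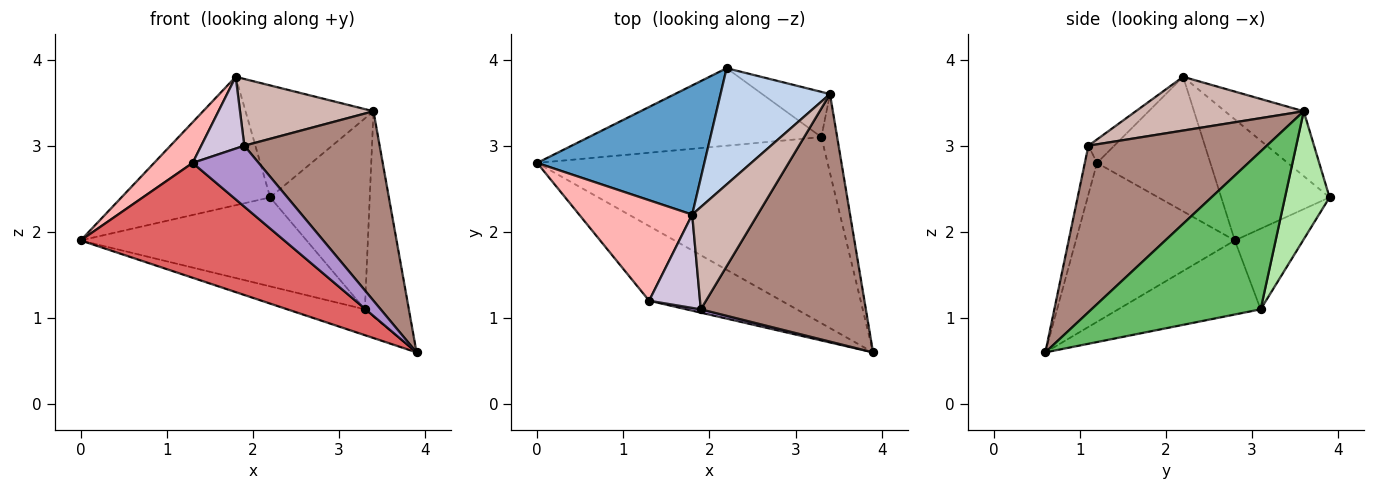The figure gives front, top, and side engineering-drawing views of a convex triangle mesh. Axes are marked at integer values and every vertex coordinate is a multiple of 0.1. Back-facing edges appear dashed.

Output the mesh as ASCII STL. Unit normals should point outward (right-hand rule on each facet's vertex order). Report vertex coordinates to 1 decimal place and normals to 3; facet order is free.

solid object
 facet normal -0.457 0.627 0.631
  outer loop
   vertex 1.8 2.2 3.8
   vertex 2.2 3.9 2.4
   vertex 0.0 2.8 1.9
  endloop
 endfacet
 facet normal -0.393 0.638 0.662
  outer loop
   vertex 3.4 3.6 3.4
   vertex 2.2 3.9 2.4
   vertex 1.8 2.2 3.8
  endloop
 endfacet
 facet normal -0.245 0.133 -0.960
  outer loop
   vertex 3.3 3.1 1.1
   vertex 3.9 0.6 0.6
   vertex 0.0 2.8 1.9
  endloop
 endfacet
 facet normal -0.222 0.735 -0.640
  outer loop
   vertex 3.3 3.1 1.1
   vertex 0.0 2.8 1.9
   vertex 2.2 3.9 2.4
  endloop
 endfacet
 facet normal 0.963 0.250 -0.096
  outer loop
   vertex 3.3 3.1 1.1
   vertex 3.4 3.6 3.4
   vertex 3.9 0.6 0.6
  endloop
 endfacet
 facet normal 0.399 0.892 -0.211
  outer loop
   vertex 3.3 3.1 1.1
   vertex 2.2 3.9 2.4
   vertex 3.4 3.6 3.4
  endloop
 endfacet
 facet normal -0.548 -0.701 -0.456
  outer loop
   vertex 1.3 1.2 2.8
   vertex 0.0 2.8 1.9
   vertex 3.9 0.6 0.6
  endloop
 endfacet
 facet normal -0.741 -0.252 0.622
  outer loop
   vertex 1.3 1.2 2.8
   vertex 1.8 2.2 3.8
   vertex 0.0 2.8 1.9
  endloop
 endfacet
 facet normal -0.181 -0.982 0.053
  outer loop
   vertex 1.9 1.1 3.0
   vertex 1.3 1.2 2.8
   vertex 3.9 0.6 0.6
  endloop
 endfacet
 facet normal -0.344 -0.573 0.744
  outer loop
   vertex 1.9 1.1 3.0
   vertex 1.8 2.2 3.8
   vertex 1.3 1.2 2.8
  endloop
 endfacet
 facet normal 0.625 -0.474 0.620
  outer loop
   vertex 1.9 1.1 3.0
   vertex 3.9 0.6 0.6
   vertex 3.4 3.6 3.4
  endloop
 endfacet
 facet normal 0.567 -0.450 0.690
  outer loop
   vertex 1.9 1.1 3.0
   vertex 3.4 3.6 3.4
   vertex 1.8 2.2 3.8
  endloop
 endfacet
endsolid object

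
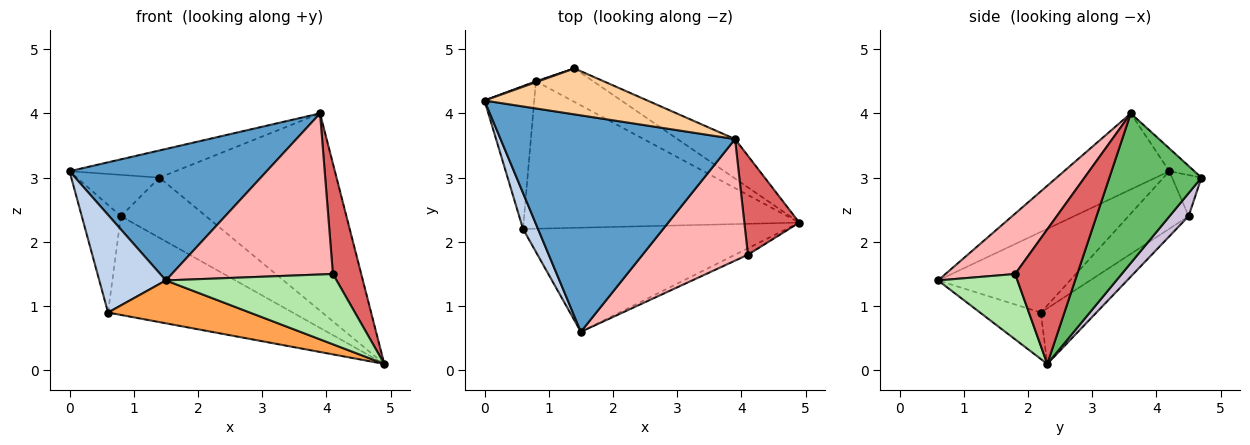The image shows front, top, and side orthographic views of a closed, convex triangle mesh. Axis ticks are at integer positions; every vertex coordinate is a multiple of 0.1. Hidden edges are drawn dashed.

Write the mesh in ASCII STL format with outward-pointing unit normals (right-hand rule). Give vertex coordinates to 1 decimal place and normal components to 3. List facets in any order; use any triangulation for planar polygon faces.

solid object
 facet normal -0.267 -0.500 0.824
  outer loop
   vertex 3.9 3.6 4.0
   vertex 0.0 4.2 3.1
   vertex 1.5 0.6 1.4
  endloop
 endfacet
 facet normal -0.881 -0.444 0.164
  outer loop
   vertex 0.6 2.2 0.9
   vertex 1.5 0.6 1.4
   vertex 0.0 4.2 3.1
  endloop
 endfacet
 facet normal -0.161 -0.376 -0.913
  outer loop
   vertex 0.6 2.2 0.9
   vertex 4.9 2.3 0.1
   vertex 1.5 0.6 1.4
  endloop
 endfacet
 facet normal -0.119 0.505 0.855
  outer loop
   vertex 1.4 4.7 3.0
   vertex 0.0 4.2 3.1
   vertex 3.9 3.6 4.0
  endloop
 endfacet
 facet normal 0.454 0.874 -0.175
  outer loop
   vertex 1.4 4.7 3.0
   vertex 3.9 3.6 4.0
   vertex 4.9 2.3 0.1
  endloop
 endfacet
 facet normal 0.420 -0.904 -0.083
  outer loop
   vertex 4.1 1.8 1.5
   vertex 1.5 0.6 1.4
   vertex 4.9 2.3 0.1
  endloop
 endfacet
 facet normal 0.853 -0.389 0.348
  outer loop
   vertex 4.1 1.8 1.5
   vertex 4.9 2.3 0.1
   vertex 3.9 3.6 4.0
  endloop
 endfacet
 facet normal 0.326 -0.755 0.569
  outer loop
   vertex 4.1 1.8 1.5
   vertex 3.9 3.6 4.0
   vertex 1.5 0.6 1.4
  endloop
 endfacet
 facet normal -0.165 0.549 -0.819
  outer loop
   vertex 0.8 4.5 2.4
   vertex 4.9 2.3 0.1
   vertex 0.6 2.2 0.9
  endloop
 endfacet
 facet normal 0.192 0.857 -0.478
  outer loop
   vertex 0.8 4.5 2.4
   vertex 1.4 4.7 3.0
   vertex 4.9 2.3 0.1
  endloop
 endfacet
 facet normal -0.679 0.442 -0.587
  outer loop
   vertex 0.8 4.5 2.4
   vertex 0.6 2.2 0.9
   vertex 0.0 4.2 3.1
  endloop
 endfacet
 facet normal -0.335 0.942 0.021
  outer loop
   vertex 0.8 4.5 2.4
   vertex 0.0 4.2 3.1
   vertex 1.4 4.7 3.0
  endloop
 endfacet
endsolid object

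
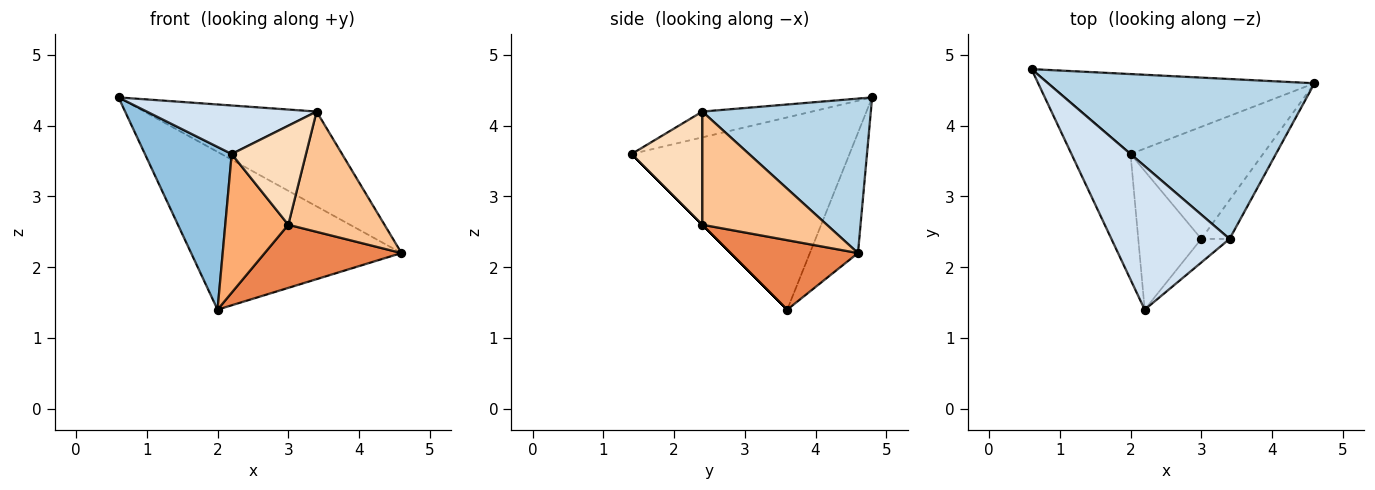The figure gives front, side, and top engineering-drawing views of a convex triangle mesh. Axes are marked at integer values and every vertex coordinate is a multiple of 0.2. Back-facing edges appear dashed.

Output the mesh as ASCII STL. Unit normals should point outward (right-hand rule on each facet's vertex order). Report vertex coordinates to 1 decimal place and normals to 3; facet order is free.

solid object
 facet normal -0.200 0.874 -0.443
  outer loop
   vertex 2.0 3.6 1.4
   vertex 0.6 4.8 4.4
   vertex 4.6 4.6 2.2
  endloop
 endfacet
 facet normal -0.893 -0.356 -0.275
  outer loop
   vertex 2.0 3.6 1.4
   vertex 2.2 1.4 3.6
   vertex 0.6 4.8 4.4
  endloop
 endfacet
 facet normal 0.446 0.456 0.770
  outer loop
   vertex 3.4 2.4 4.2
   vertex 4.6 4.6 2.2
   vertex 0.6 4.8 4.4
  endloop
 endfacet
 facet normal -0.203 -0.314 0.928
  outer loop
   vertex 3.4 2.4 4.2
   vertex 0.6 4.8 4.4
   vertex 2.2 1.4 3.6
  endloop
 endfacet
 facet normal 0.416 -0.446 -0.793
  outer loop
   vertex 3.0 2.4 2.6
   vertex 2.0 3.6 1.4
   vertex 4.6 4.6 2.2
  endloop
 endfacet
 facet normal 0.000 -0.707 -0.707
  outer loop
   vertex 3.0 2.4 2.6
   vertex 2.2 1.4 3.6
   vertex 2.0 3.6 1.4
  endloop
 endfacet
 facet normal 0.776 -0.600 -0.194
  outer loop
   vertex 3.0 2.4 2.6
   vertex 4.6 4.6 2.2
   vertex 3.4 2.4 4.2
  endloop
 endfacet
 facet normal 0.680 -0.714 -0.170
  outer loop
   vertex 3.0 2.4 2.6
   vertex 3.4 2.4 4.2
   vertex 2.2 1.4 3.6
  endloop
 endfacet
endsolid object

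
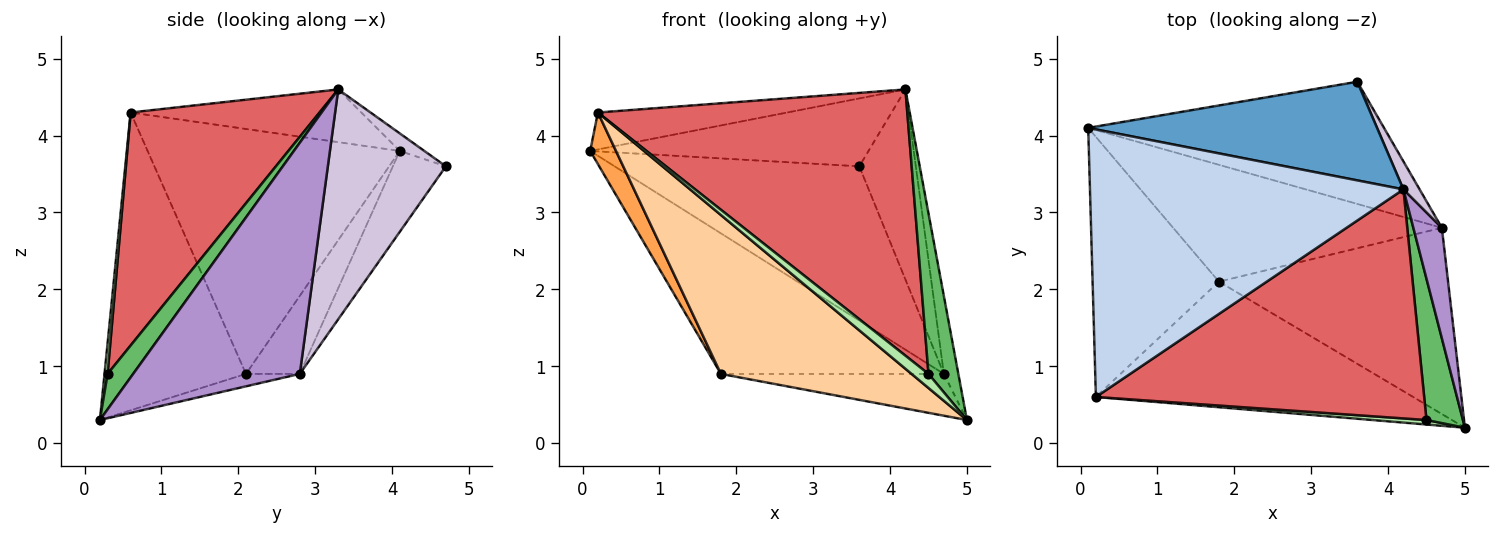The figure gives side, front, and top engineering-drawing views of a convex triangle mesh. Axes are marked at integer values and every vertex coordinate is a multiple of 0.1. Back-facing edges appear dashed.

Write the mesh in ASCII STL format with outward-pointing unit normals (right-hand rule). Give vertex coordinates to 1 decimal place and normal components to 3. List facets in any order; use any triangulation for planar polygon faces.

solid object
 facet normal -0.050 0.566 0.823
  outer loop
   vertex 4.2 3.3 4.6
   vertex 3.6 4.7 3.6
   vertex 0.1 4.1 3.8
  endloop
 endfacet
 facet normal -0.164 0.135 0.977
  outer loop
   vertex 0.2 0.6 4.3
   vertex 4.2 3.3 4.6
   vertex 0.1 4.1 3.8
  endloop
 endfacet
 facet normal -0.885 -0.090 -0.456
  outer loop
   vertex 1.8 2.1 0.9
   vertex 0.2 0.6 4.3
   vertex 0.1 4.1 3.8
  endloop
 endfacet
 facet normal -0.503 -0.678 -0.536
  outer loop
   vertex 1.8 2.1 0.9
   vertex 5.0 0.2 0.3
   vertex 0.2 0.6 4.3
  endloop
 endfacet
 facet normal 0.541 -0.631 0.556
  outer loop
   vertex 4.5 0.3 0.9
   vertex 5.0 0.2 0.3
   vertex 4.2 3.3 4.6
  endloop
 endfacet
 facet normal 0.171 -0.939 0.299
  outer loop
   vertex 4.5 0.3 0.9
   vertex 0.2 0.6 4.3
   vertex 5.0 0.2 0.3
  endloop
 endfacet
 facet normal 0.420 -0.688 0.592
  outer loop
   vertex 4.5 0.3 0.9
   vertex 4.2 3.3 4.6
   vertex 0.2 0.6 4.3
  endloop
 endfacet
 facet normal -0.053 0.219 -0.974
  outer loop
   vertex 4.7 2.8 0.9
   vertex 5.0 0.2 0.3
   vertex 1.8 2.1 0.9
  endloop
 endfacet
 facet normal 0.989 0.086 0.122
  outer loop
   vertex 4.7 2.8 0.9
   vertex 4.2 3.3 4.6
   vertex 5.0 0.2 0.3
  endloop
 endfacet
 facet normal 0.900 0.431 0.063
  outer loop
   vertex 4.7 2.8 0.9
   vertex 3.6 4.7 3.6
   vertex 4.2 3.3 4.6
  endloop
 endfacet
 facet normal -0.167 0.773 -0.612
  outer loop
   vertex 4.7 2.8 0.9
   vertex 0.1 4.1 3.8
   vertex 3.6 4.7 3.6
  endloop
 endfacet
 facet normal -0.183 0.756 -0.628
  outer loop
   vertex 4.7 2.8 0.9
   vertex 1.8 2.1 0.9
   vertex 0.1 4.1 3.8
  endloop
 endfacet
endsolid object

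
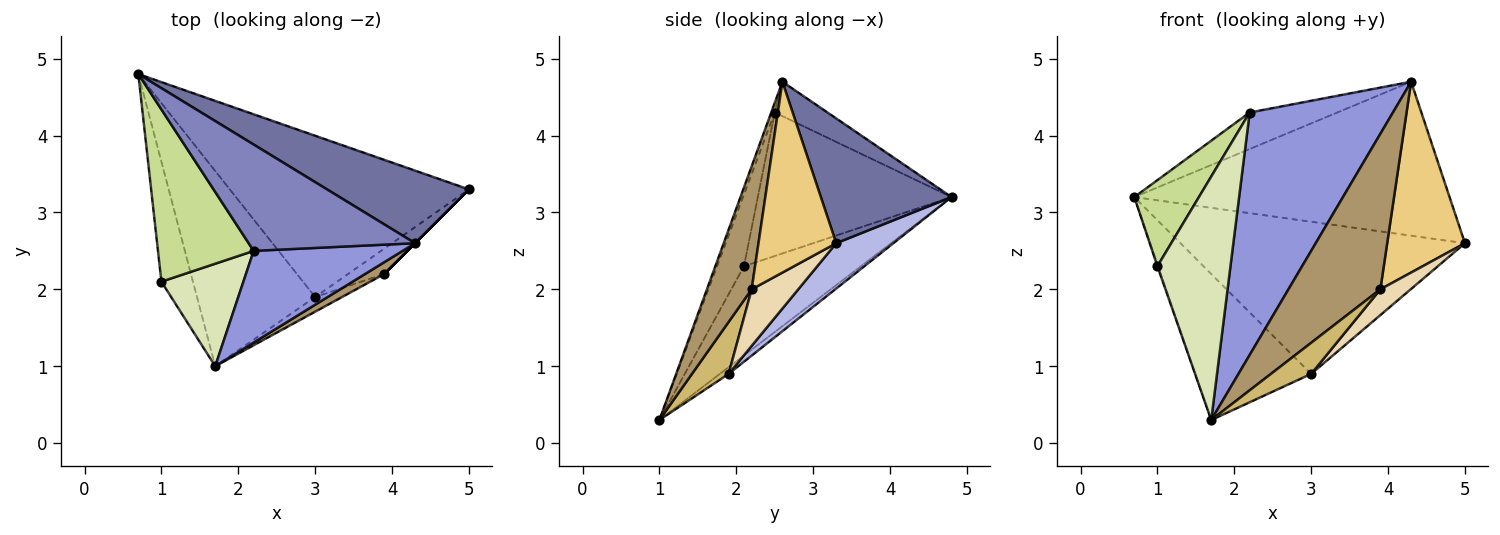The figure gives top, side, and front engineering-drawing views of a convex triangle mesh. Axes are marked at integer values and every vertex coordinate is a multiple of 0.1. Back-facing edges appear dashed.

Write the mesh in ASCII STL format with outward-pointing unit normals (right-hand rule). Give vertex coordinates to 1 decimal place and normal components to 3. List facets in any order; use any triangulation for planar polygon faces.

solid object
 facet normal 0.351 0.847 0.399
  outer loop
   vertex 4.3 2.6 4.7
   vertex 5.0 3.3 2.6
   vertex 0.7 4.8 3.2
  endloop
 endfacet
 facet normal -0.192 0.319 0.928
  outer loop
   vertex 2.2 2.5 4.3
   vertex 4.3 2.6 4.7
   vertex 0.7 4.8 3.2
  endloop
 endfacet
 facet normal -0.023 -0.935 0.354
  outer loop
   vertex 2.2 2.5 4.3
   vertex 1.7 1.0 0.3
   vertex 4.3 2.6 4.7
  endloop
 endfacet
 facet normal 0.137 0.680 -0.721
  outer loop
   vertex 3.0 1.9 0.9
   vertex 0.7 4.8 3.2
   vertex 5.0 3.3 2.6
  endloop
 endfacet
 facet normal -0.045 0.599 -0.800
  outer loop
   vertex 3.0 1.9 0.9
   vertex 1.7 1.0 0.3
   vertex 0.7 4.8 3.2
  endloop
 endfacet
 facet normal -0.943 0.006 -0.333
  outer loop
   vertex 1.0 2.1 2.3
   vertex 0.7 4.8 3.2
   vertex 1.7 1.0 0.3
  endloop
 endfacet
 facet normal -0.802 -0.267 0.535
  outer loop
   vertex 1.0 2.1 2.3
   vertex 2.2 2.5 4.3
   vertex 0.7 4.8 3.2
  endloop
 endfacet
 facet normal -0.322 -0.873 0.367
  outer loop
   vertex 1.0 2.1 2.3
   vertex 1.7 1.0 0.3
   vertex 2.2 2.5 4.3
  endloop
 endfacet
 facet normal 0.437 -0.897 0.068
  outer loop
   vertex 3.9 2.2 2.0
   vertex 4.3 2.6 4.7
   vertex 1.7 1.0 0.3
  endloop
 endfacet
 facet normal 0.635 -0.698 -0.330
  outer loop
   vertex 3.9 2.2 2.0
   vertex 1.7 1.0 0.3
   vertex 3.0 1.9 0.9
  endloop
 endfacet
 facet normal 0.707 -0.707 0.000
  outer loop
   vertex 3.9 2.2 2.0
   vertex 5.0 3.3 2.6
   vertex 4.3 2.6 4.7
  endloop
 endfacet
 facet normal 0.738 -0.480 -0.473
  outer loop
   vertex 3.9 2.2 2.0
   vertex 3.0 1.9 0.9
   vertex 5.0 3.3 2.6
  endloop
 endfacet
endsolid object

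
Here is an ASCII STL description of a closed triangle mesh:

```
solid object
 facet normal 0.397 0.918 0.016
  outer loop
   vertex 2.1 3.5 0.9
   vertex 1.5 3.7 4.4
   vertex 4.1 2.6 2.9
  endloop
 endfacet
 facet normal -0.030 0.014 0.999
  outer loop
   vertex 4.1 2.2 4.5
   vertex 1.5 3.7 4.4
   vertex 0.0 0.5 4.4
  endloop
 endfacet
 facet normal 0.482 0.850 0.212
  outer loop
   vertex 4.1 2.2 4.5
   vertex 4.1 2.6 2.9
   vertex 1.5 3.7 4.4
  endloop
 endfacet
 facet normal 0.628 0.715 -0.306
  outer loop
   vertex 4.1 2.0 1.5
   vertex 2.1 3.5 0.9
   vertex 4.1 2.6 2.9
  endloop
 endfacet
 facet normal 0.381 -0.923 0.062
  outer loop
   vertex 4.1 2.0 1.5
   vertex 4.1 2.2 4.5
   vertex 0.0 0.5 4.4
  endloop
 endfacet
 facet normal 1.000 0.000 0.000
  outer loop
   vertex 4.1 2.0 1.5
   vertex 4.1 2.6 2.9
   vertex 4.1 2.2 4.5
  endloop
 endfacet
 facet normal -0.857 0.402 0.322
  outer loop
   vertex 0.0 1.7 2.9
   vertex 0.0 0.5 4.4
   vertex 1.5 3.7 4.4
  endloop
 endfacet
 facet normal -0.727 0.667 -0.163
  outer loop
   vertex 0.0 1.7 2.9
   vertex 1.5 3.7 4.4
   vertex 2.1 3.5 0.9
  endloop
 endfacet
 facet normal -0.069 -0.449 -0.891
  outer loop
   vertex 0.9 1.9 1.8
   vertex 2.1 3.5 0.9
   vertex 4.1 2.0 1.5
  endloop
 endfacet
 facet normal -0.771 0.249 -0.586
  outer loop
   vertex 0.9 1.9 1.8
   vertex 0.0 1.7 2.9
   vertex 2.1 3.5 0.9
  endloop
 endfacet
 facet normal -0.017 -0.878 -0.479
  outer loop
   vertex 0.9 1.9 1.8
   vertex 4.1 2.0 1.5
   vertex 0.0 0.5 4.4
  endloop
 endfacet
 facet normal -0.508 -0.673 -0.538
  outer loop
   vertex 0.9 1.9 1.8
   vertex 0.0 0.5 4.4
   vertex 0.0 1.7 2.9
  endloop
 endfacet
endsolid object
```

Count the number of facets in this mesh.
12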